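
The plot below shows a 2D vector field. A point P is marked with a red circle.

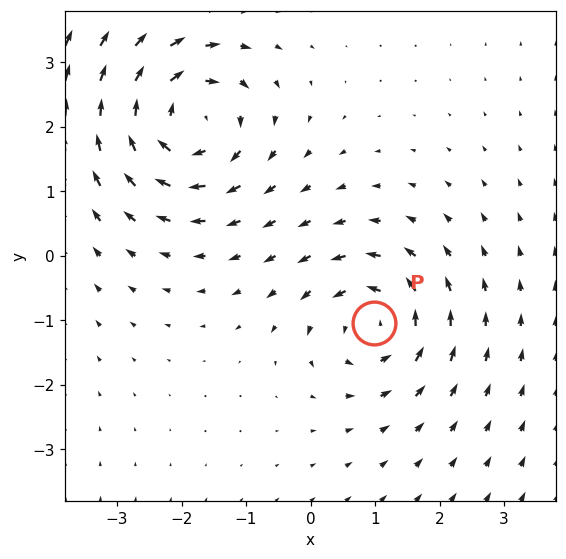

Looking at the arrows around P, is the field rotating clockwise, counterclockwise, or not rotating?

counterclockwise

Near P at (1.0, -1.0) the arrows circulate counterclockwise. The curl (z-component) there is about +5; positive curl means counterclockwise rotation.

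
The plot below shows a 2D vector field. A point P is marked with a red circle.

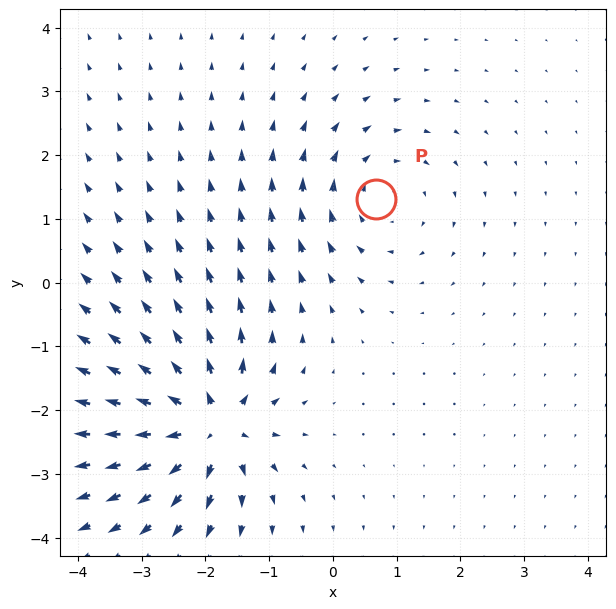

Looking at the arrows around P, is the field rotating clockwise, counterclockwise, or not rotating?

Near P at (0.7, 1.3) the arrows circulate clockwise. The curl (z-component) there is about -3; negative curl means clockwise rotation.

clockwise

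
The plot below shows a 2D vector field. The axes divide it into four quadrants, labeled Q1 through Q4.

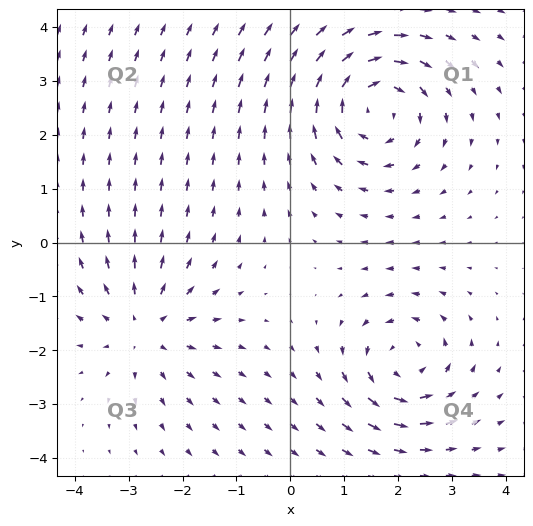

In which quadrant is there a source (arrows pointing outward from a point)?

The source sits at approximately (-2.7, -1.6), which lies in quadrant Q3. The divergence there is about +4, positive as expected for a source.

Q3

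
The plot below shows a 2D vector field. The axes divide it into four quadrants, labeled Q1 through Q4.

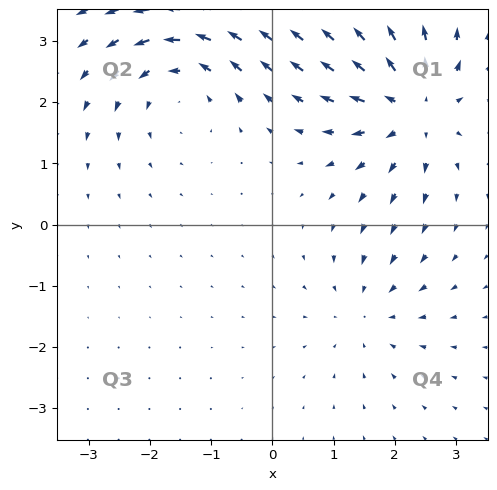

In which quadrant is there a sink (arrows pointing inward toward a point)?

Q4

The sink sits at approximately (1.5, -1.4), which lies in quadrant Q4. The divergence there is about -3, negative as expected for a sink.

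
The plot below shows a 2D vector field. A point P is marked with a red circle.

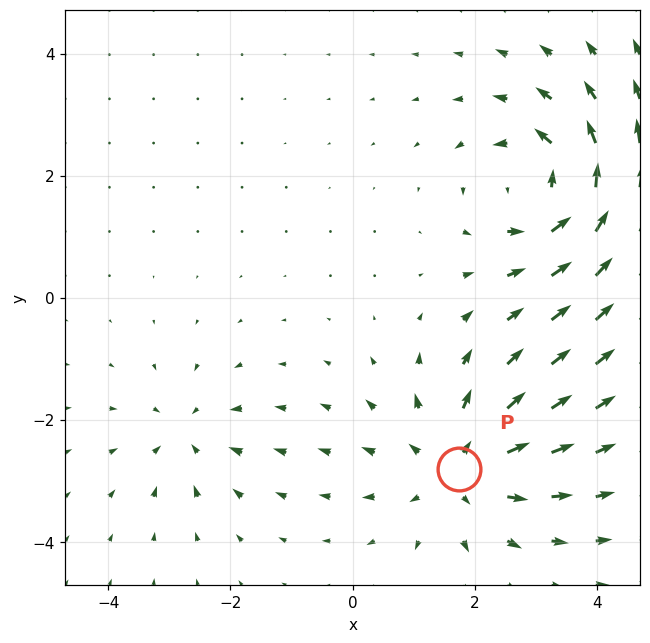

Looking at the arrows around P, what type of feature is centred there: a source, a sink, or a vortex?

At P (1.7, -2.8) the arrows spread outward. Divergence about +4, curl ≈0 — positive divergence with near-zero curl is a source.

source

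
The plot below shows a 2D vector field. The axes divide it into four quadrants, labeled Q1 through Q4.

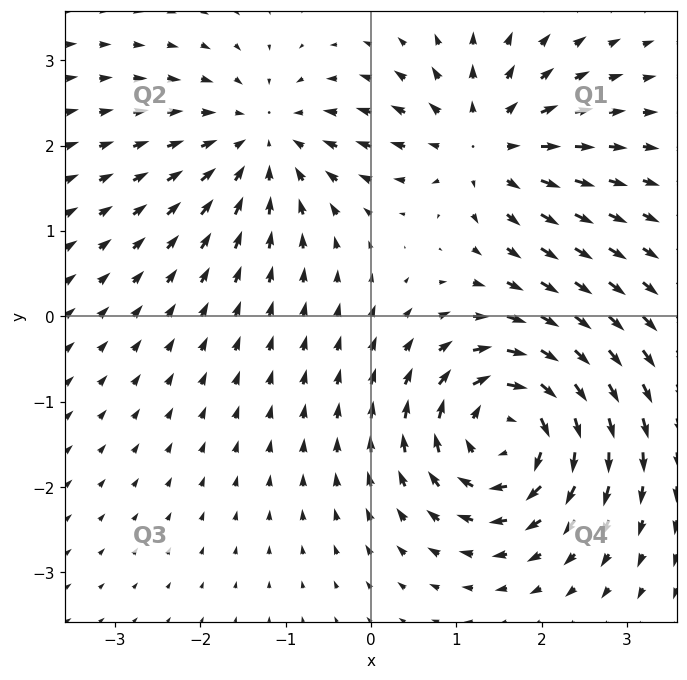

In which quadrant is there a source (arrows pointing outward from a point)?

Q1

The source sits at approximately (1.3, 2.0), which lies in quadrant Q1. The divergence there is about +4, positive as expected for a source.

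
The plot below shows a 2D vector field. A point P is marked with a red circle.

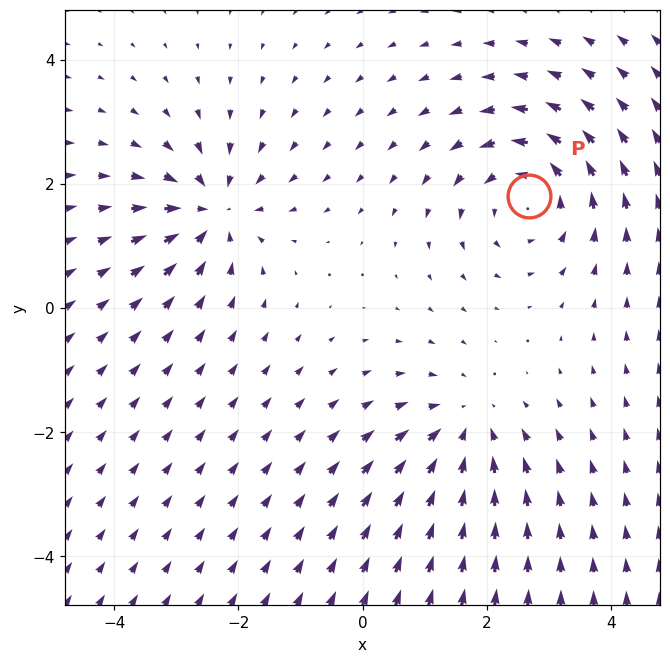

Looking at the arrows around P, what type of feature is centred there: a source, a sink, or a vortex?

vortex

At P (2.7, 1.8) the arrows circulate counterclockwise. Divergence ≈0, curl about +4 — near-zero divergence with nonzero curl is a vortex.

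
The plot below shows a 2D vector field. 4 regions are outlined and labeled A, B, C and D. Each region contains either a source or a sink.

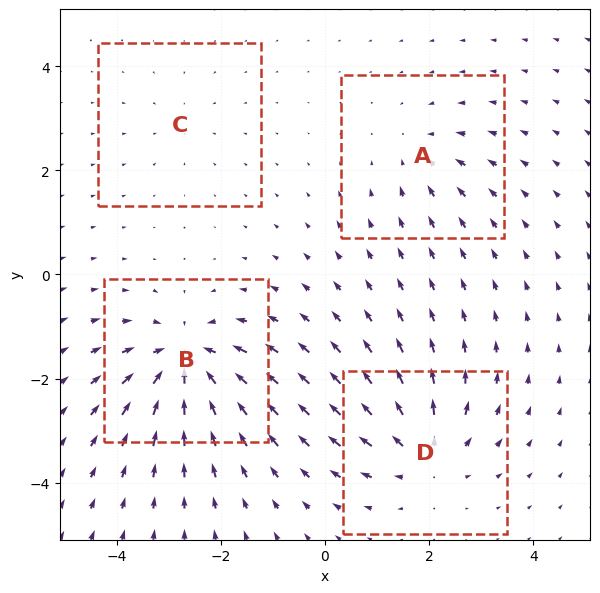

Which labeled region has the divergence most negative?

Divergence at each region's feature centre — A: about -3, B: about -7, C: about -2, D: about +6. Region B is most negative.

B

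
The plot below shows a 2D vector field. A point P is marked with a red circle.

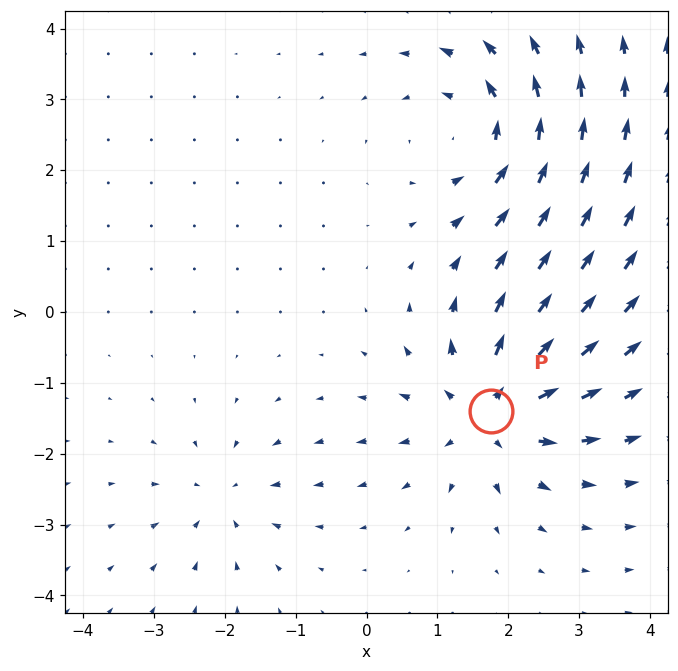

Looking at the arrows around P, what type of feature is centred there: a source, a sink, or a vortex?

At P (1.8, -1.4) the arrows spread outward. Divergence about +6, curl ≈0 — positive divergence with near-zero curl is a source.

source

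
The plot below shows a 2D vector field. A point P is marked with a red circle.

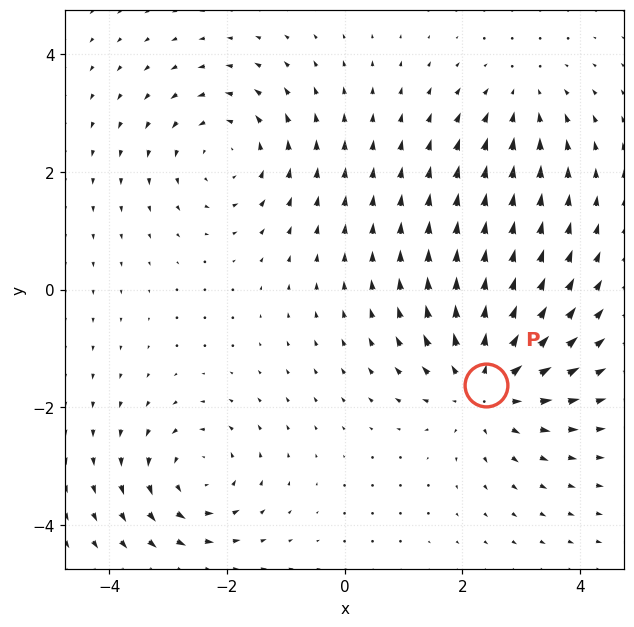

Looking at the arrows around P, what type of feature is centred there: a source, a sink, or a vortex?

At P (2.4, -1.6) the arrows spread outward. Divergence about +4, curl ≈0 — positive divergence with near-zero curl is a source.

source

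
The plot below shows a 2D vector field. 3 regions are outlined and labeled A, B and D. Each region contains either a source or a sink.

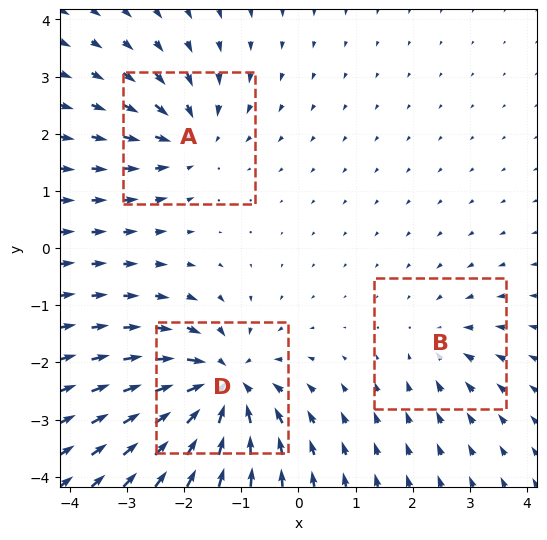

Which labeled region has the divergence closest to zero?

Divergence at each region's feature centre — A: about -4, B: about -2, D: about -6. Region B is closest to zero.

B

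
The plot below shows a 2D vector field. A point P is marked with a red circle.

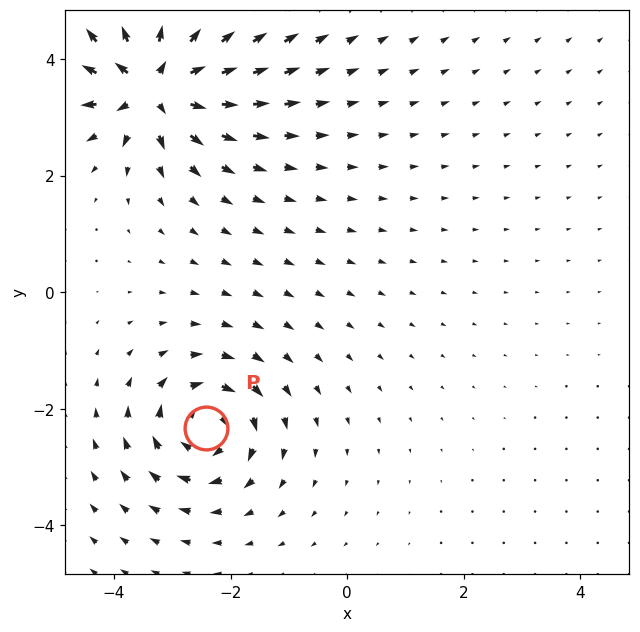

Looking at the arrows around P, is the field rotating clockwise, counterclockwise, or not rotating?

Near P at (-2.4, -2.3) the arrows circulate clockwise. The curl (z-component) there is about -4; negative curl means clockwise rotation.

clockwise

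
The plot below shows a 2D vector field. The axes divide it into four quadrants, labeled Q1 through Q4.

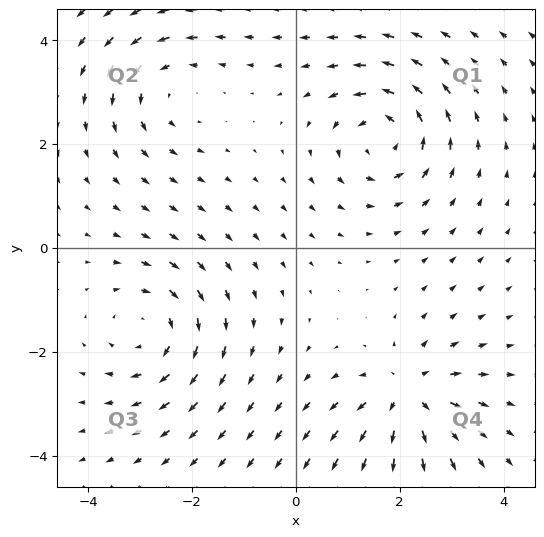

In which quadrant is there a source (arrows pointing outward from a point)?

Q4

The source sits at approximately (2.2, -2.8), which lies in quadrant Q4. The divergence there is about +5, positive as expected for a source.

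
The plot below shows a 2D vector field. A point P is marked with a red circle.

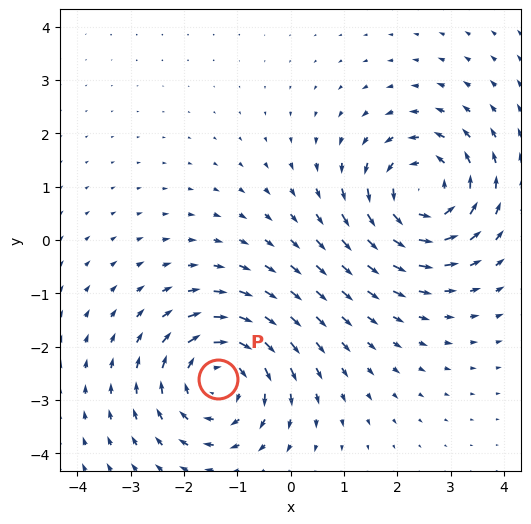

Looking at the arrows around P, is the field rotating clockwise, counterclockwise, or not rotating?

Near P at (-1.4, -2.6) the arrows circulate clockwise. The curl (z-component) there is about -4; negative curl means clockwise rotation.

clockwise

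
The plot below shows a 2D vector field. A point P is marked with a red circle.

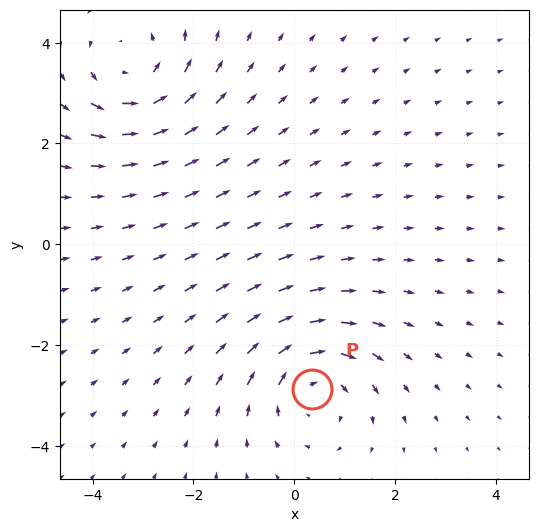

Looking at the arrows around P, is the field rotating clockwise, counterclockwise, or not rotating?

clockwise

Near P at (0.4, -2.9) the arrows circulate clockwise. The curl (z-component) there is about -4; negative curl means clockwise rotation.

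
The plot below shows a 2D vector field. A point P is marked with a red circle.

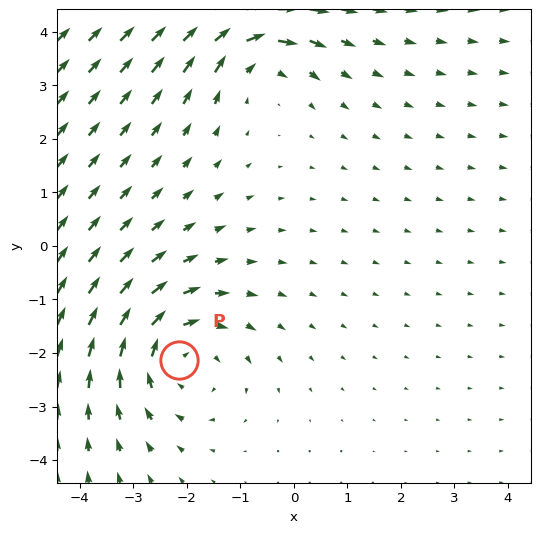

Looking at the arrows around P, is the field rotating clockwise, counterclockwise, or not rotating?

clockwise

Near P at (-2.1, -2.1) the arrows circulate clockwise. The curl (z-component) there is about -3; negative curl means clockwise rotation.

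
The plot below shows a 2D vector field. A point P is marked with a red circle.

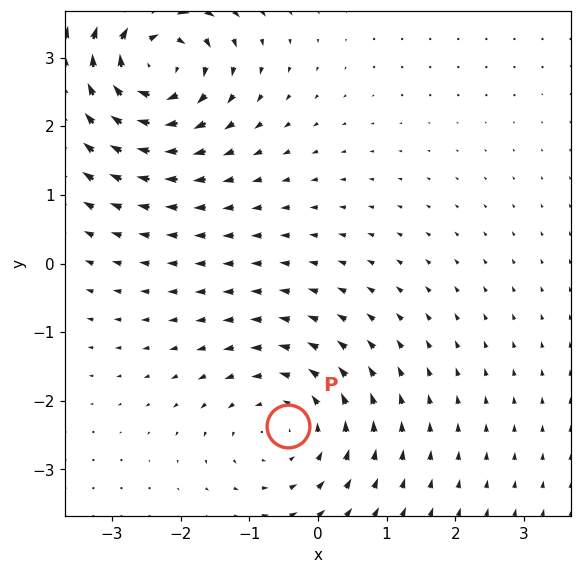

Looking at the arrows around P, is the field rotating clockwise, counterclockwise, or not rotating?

counterclockwise

Near P at (-0.4, -2.4) the arrows circulate counterclockwise. The curl (z-component) there is about +3; positive curl means counterclockwise rotation.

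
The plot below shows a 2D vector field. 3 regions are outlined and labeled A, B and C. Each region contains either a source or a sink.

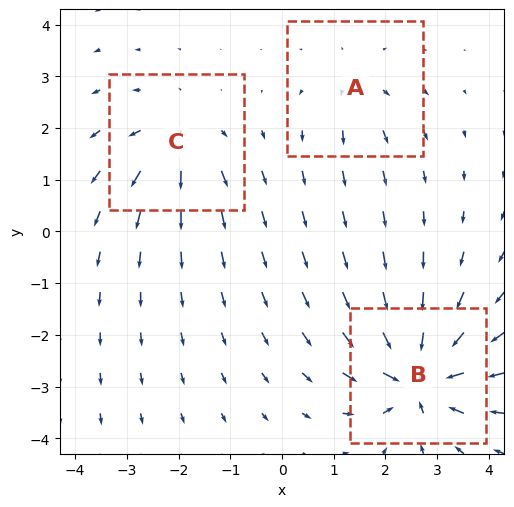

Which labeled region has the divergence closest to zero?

A

Divergence at each region's feature centre — A: about +3, B: about -7, C: about +4. Region A is closest to zero.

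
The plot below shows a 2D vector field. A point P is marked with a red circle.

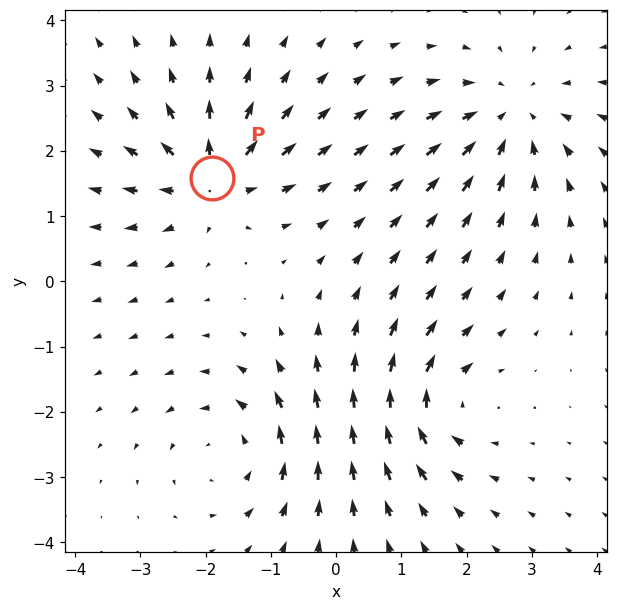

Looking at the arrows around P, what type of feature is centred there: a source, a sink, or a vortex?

source

At P (-1.9, 1.6) the arrows spread outward. Divergence about +6, curl ≈0 — positive divergence with near-zero curl is a source.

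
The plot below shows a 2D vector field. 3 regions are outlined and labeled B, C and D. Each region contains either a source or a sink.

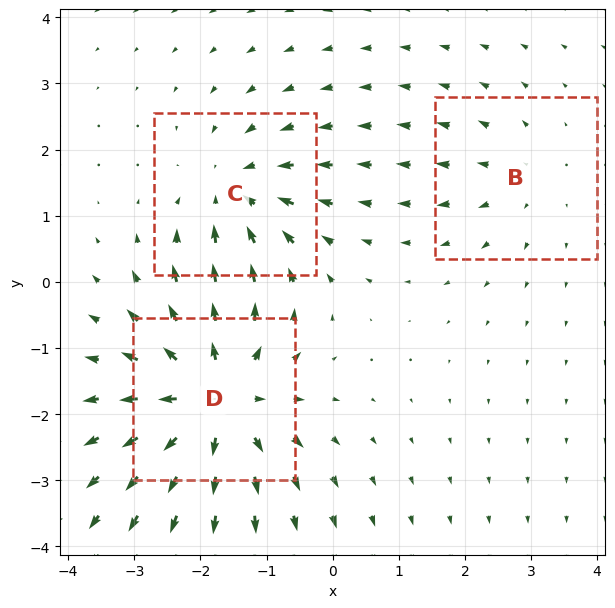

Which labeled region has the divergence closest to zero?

Divergence at each region's feature centre — B: about +2, C: about -3, D: about +5. Region B is closest to zero.

B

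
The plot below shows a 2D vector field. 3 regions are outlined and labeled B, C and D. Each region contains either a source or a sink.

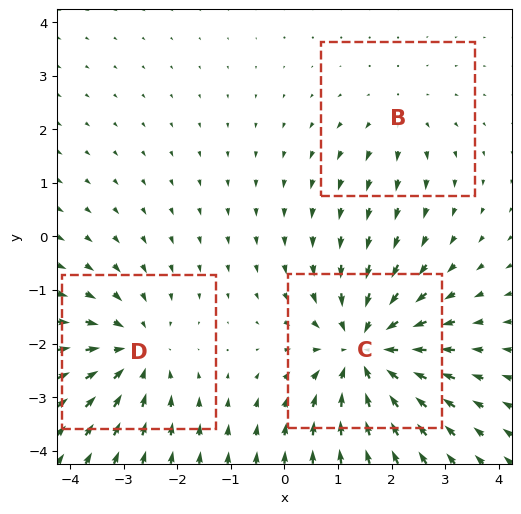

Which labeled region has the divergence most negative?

Divergence at each region's feature centre — B: about +2, C: about -4, D: about -3. Region C is most negative.

C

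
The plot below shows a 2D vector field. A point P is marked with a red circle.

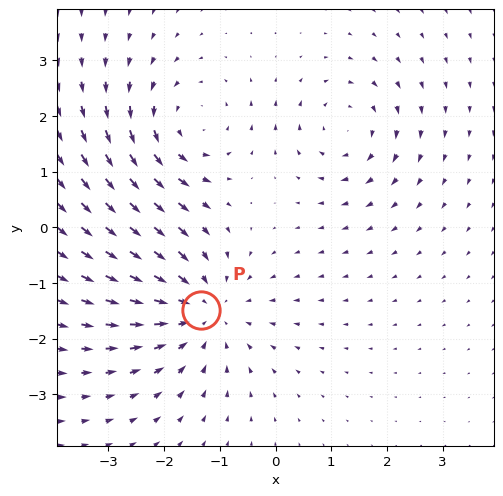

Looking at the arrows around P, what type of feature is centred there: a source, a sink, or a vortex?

At P (-1.3, -1.5) the arrows converge inward. Divergence about -4, curl ≈0 — negative divergence with near-zero curl is a sink.

sink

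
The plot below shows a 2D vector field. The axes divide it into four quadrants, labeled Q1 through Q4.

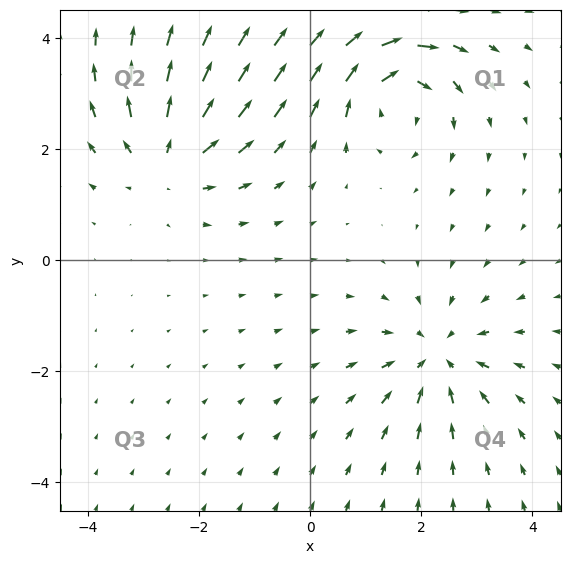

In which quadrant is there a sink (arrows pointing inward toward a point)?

The sink sits at approximately (2.3, -1.7), which lies in quadrant Q4. The divergence there is about -5, negative as expected for a sink.

Q4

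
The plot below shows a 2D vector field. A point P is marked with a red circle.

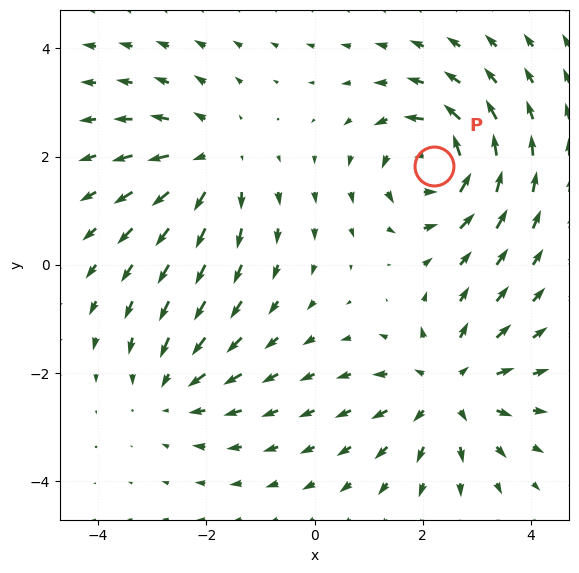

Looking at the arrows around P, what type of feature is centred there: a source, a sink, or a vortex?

At P (2.2, 1.8) the arrows circulate counterclockwise. Divergence ≈0, curl about +6 — near-zero divergence with nonzero curl is a vortex.

vortex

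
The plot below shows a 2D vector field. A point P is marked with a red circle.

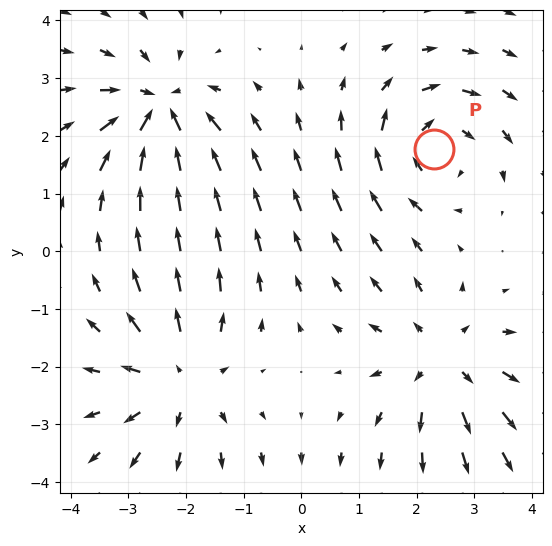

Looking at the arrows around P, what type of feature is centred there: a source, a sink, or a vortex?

At P (2.3, 1.8) the arrows circulate clockwise. Divergence ≈0, curl about -3 — near-zero divergence with nonzero curl is a vortex.

vortex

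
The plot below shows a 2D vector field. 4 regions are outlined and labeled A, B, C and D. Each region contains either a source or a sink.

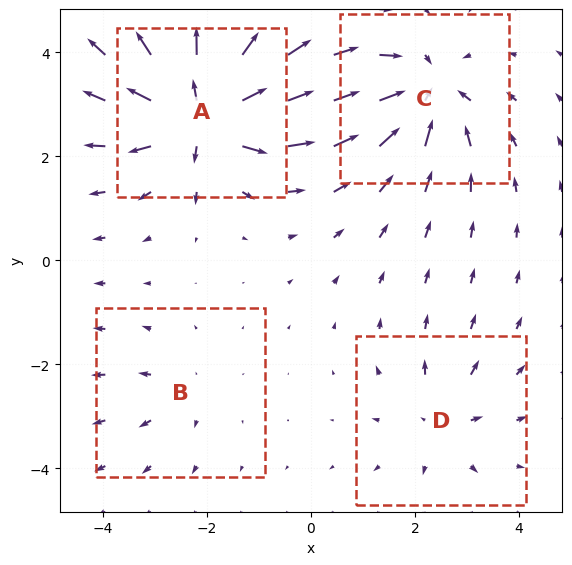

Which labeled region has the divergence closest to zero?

B

Divergence at each region's feature centre — A: about +9, B: about +2, C: about -6, D: about +4. Region B is closest to zero.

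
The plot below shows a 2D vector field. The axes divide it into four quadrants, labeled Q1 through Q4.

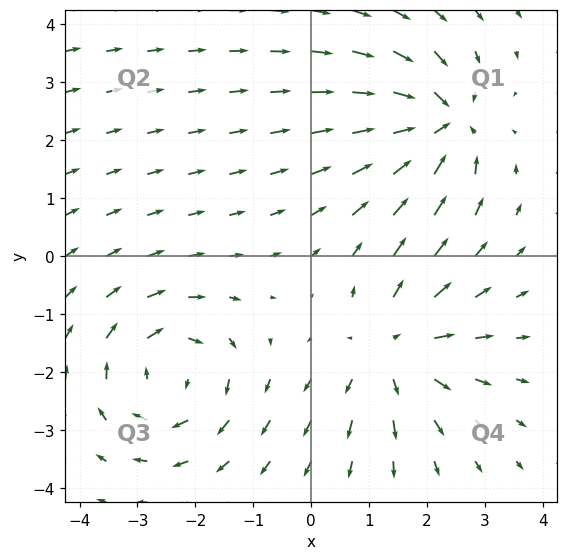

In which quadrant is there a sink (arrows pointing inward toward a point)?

The sink sits at approximately (2.2, 2.3), which lies in quadrant Q1. The divergence there is about -6, negative as expected for a sink.

Q1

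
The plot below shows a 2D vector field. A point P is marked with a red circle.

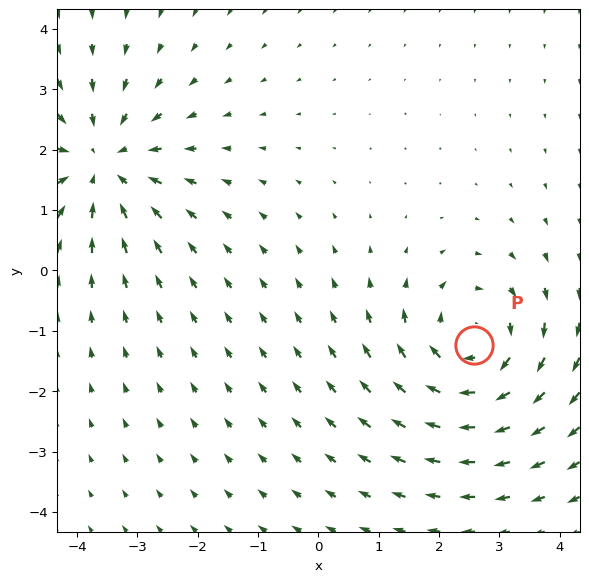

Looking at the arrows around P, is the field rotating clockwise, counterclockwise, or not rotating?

clockwise

Near P at (2.6, -1.2) the arrows circulate clockwise. The curl (z-component) there is about -4; negative curl means clockwise rotation.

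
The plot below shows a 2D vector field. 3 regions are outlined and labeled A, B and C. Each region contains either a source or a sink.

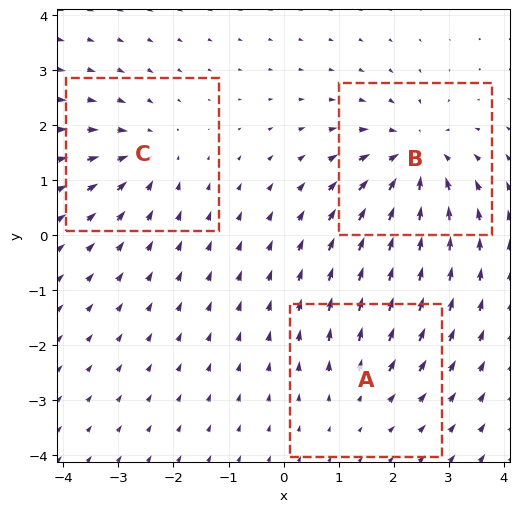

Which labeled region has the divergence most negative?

Divergence at each region's feature centre — A: about +2, B: about -5, C: about -3. Region B is most negative.

B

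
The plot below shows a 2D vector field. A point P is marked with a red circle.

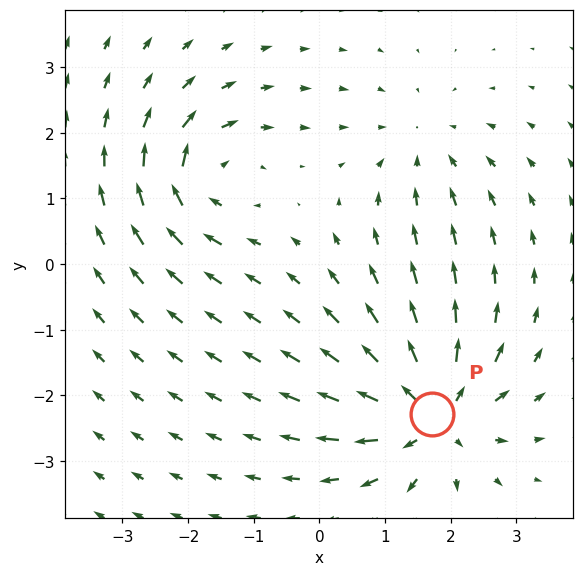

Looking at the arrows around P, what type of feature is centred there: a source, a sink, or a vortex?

source

At P (1.7, -2.3) the arrows spread outward. Divergence about +6, curl ≈0 — positive divergence with near-zero curl is a source.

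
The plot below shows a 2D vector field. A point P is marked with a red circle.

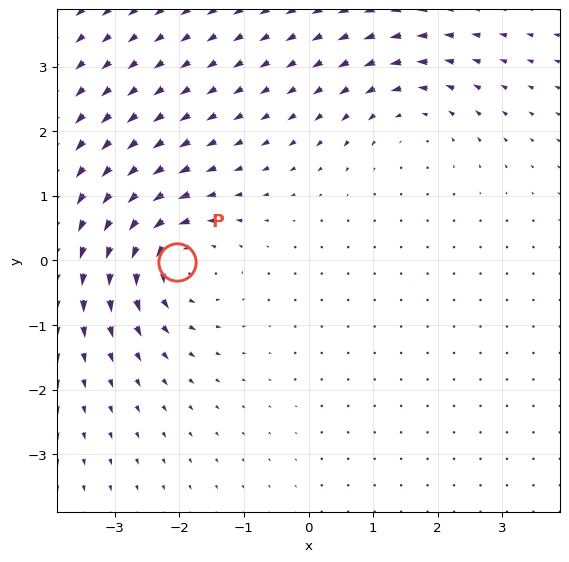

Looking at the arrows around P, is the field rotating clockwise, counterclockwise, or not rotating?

Near P at (-2.0, -0.0) the arrows circulate counterclockwise. The curl (z-component) there is about +5; positive curl means counterclockwise rotation.

counterclockwise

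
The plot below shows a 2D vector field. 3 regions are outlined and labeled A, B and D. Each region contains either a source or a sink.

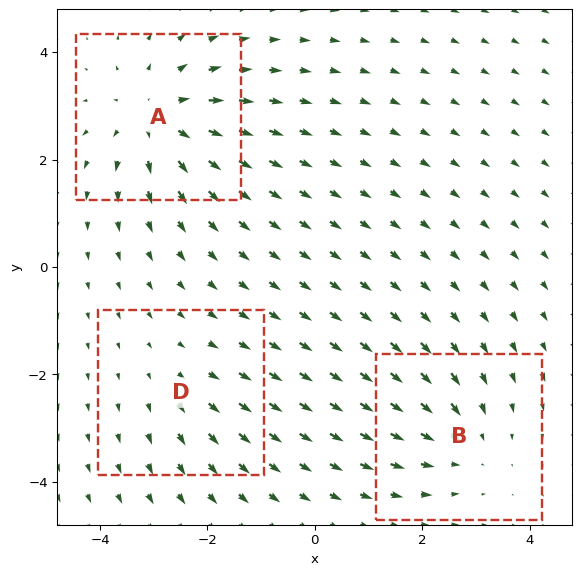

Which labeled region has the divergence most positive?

A

Divergence at each region's feature centre — A: about +4, B: about -3, D: about +2. Region A is most positive.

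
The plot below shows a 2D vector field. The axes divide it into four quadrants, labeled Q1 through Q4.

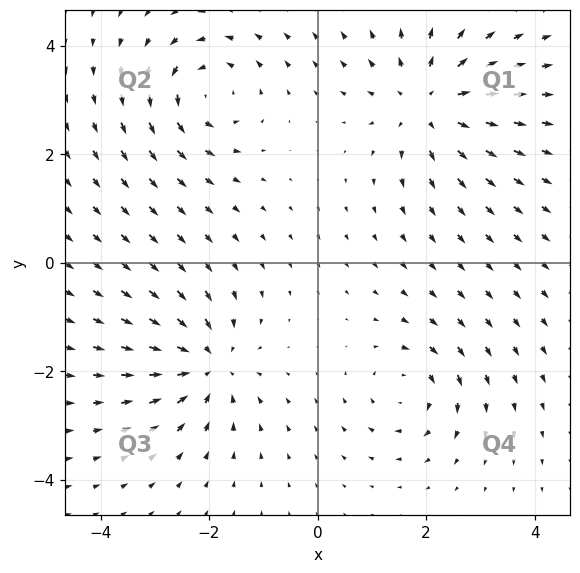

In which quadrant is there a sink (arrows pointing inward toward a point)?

Q3

The sink sits at approximately (-2.0, -1.9), which lies in quadrant Q3. The divergence there is about -5, negative as expected for a sink.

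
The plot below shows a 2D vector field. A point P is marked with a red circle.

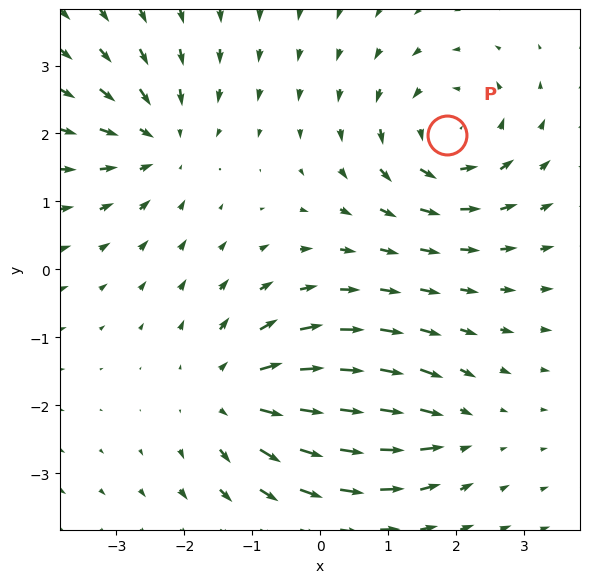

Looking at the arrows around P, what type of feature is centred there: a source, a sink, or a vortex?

At P (1.9, 2.0) the arrows circulate counterclockwise. Divergence ≈0, curl about +5 — near-zero divergence with nonzero curl is a vortex.

vortex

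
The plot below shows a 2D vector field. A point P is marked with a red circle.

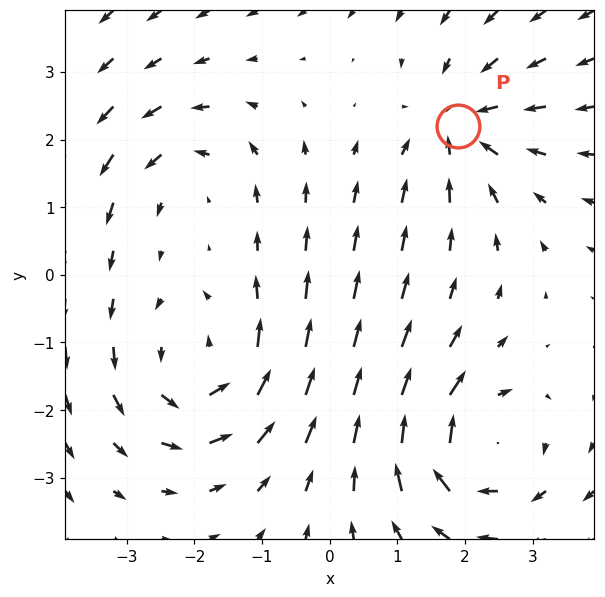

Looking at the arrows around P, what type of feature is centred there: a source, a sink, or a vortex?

sink

At P (1.9, 2.2) the arrows converge inward. Divergence about -4, curl ≈0 — negative divergence with near-zero curl is a sink.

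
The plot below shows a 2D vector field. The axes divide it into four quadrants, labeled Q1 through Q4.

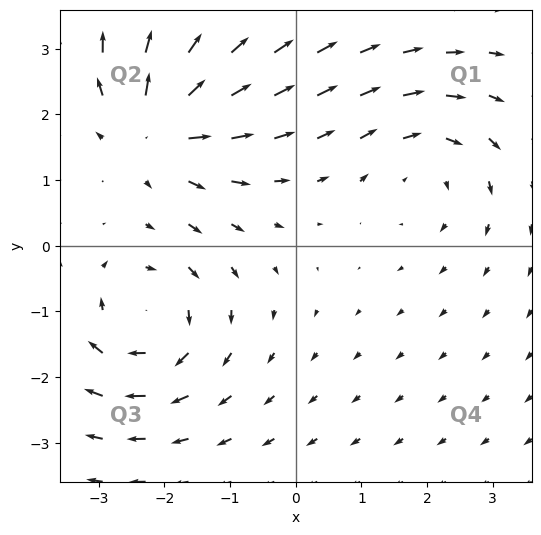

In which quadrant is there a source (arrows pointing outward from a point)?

Q2

The source sits at approximately (-2.1, 1.8), which lies in quadrant Q2. The divergence there is about +5, positive as expected for a source.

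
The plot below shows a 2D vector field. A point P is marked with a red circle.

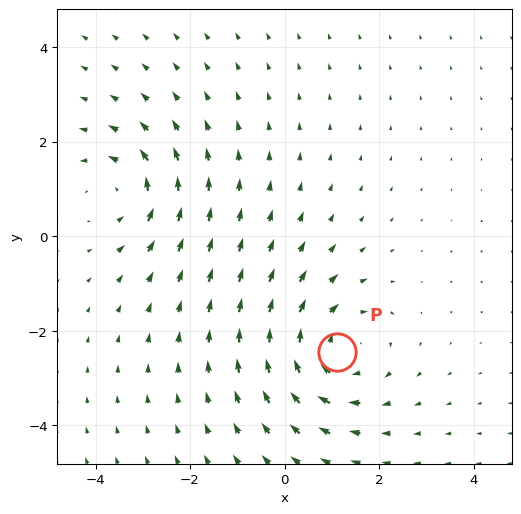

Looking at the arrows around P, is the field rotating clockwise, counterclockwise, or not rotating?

clockwise

Near P at (1.1, -2.5) the arrows circulate clockwise. The curl (z-component) there is about -3; negative curl means clockwise rotation.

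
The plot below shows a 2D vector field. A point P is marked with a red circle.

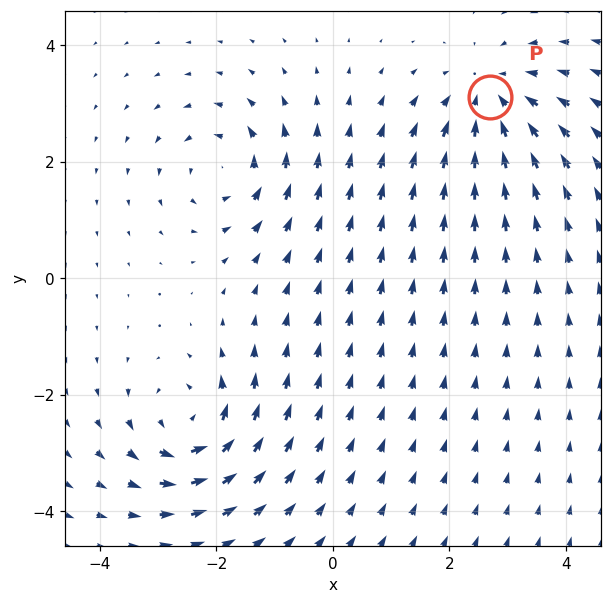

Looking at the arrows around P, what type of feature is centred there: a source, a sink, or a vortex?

sink

At P (2.7, 3.1) the arrows converge inward. Divergence about -4, curl ≈0 — negative divergence with near-zero curl is a sink.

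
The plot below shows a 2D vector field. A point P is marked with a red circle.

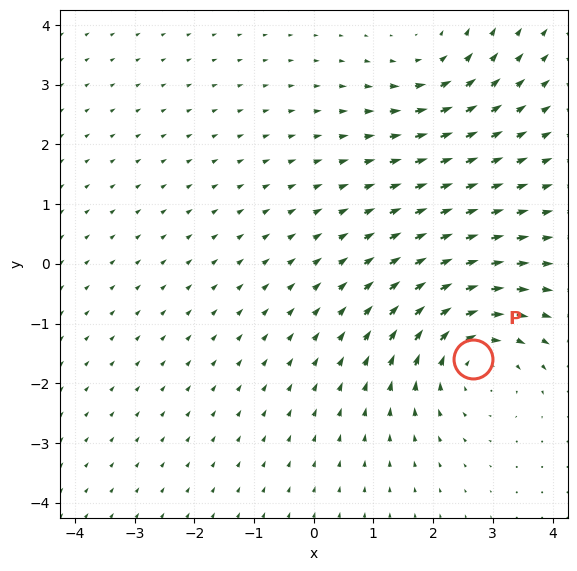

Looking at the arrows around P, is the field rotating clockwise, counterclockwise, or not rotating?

clockwise

Near P at (2.7, -1.6) the arrows circulate clockwise. The curl (z-component) there is about -4; negative curl means clockwise rotation.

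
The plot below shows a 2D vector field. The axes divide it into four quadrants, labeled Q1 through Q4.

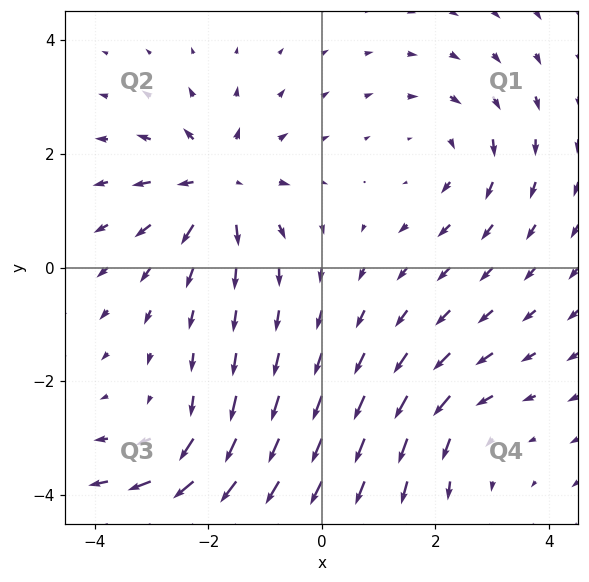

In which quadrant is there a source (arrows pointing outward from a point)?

The source sits at approximately (-1.8, 1.5), which lies in quadrant Q2. The divergence there is about +5, positive as expected for a source.

Q2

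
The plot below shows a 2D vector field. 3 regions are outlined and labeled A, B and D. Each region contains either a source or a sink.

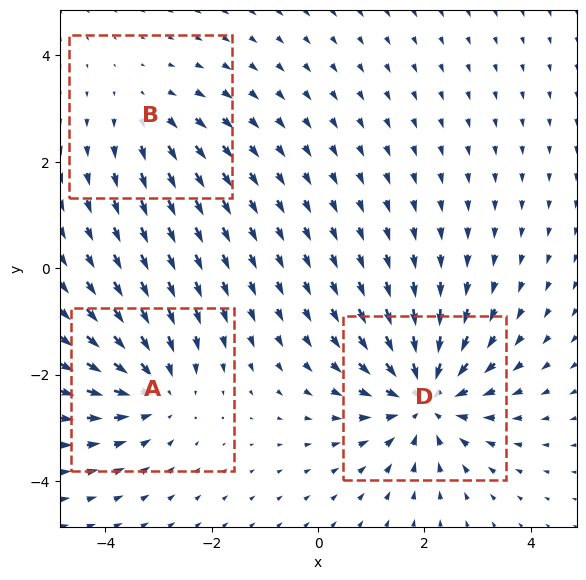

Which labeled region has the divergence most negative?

Divergence at each region's feature centre — A: about -3, B: about +2, D: about -5. Region D is most negative.

D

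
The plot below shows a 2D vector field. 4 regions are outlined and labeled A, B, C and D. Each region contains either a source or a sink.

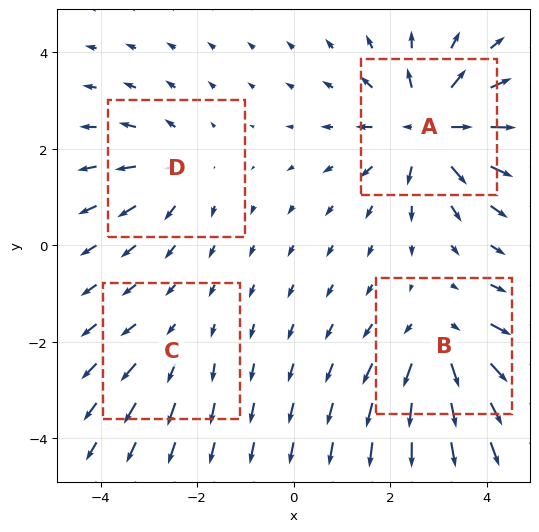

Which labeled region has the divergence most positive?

Divergence at each region's feature centre — A: about +7, B: about +5, C: about +2, D: about +4. Region A is most positive.

A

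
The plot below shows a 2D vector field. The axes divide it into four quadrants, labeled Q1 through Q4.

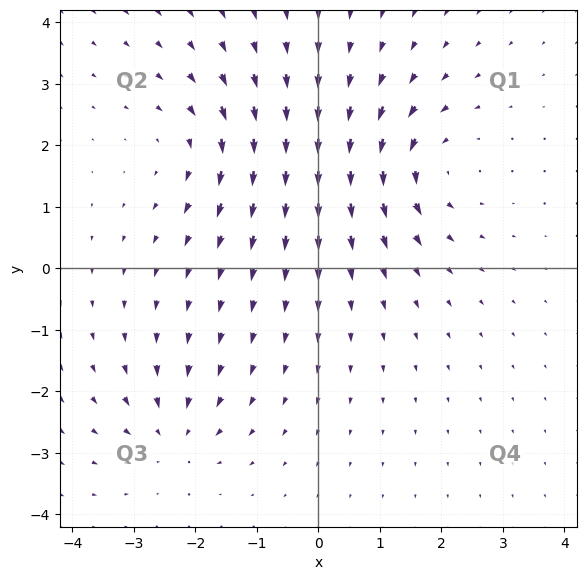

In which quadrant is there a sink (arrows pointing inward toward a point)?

The sink sits at approximately (-2.4, -2.7), which lies in quadrant Q3. The divergence there is about -3, negative as expected for a sink.

Q3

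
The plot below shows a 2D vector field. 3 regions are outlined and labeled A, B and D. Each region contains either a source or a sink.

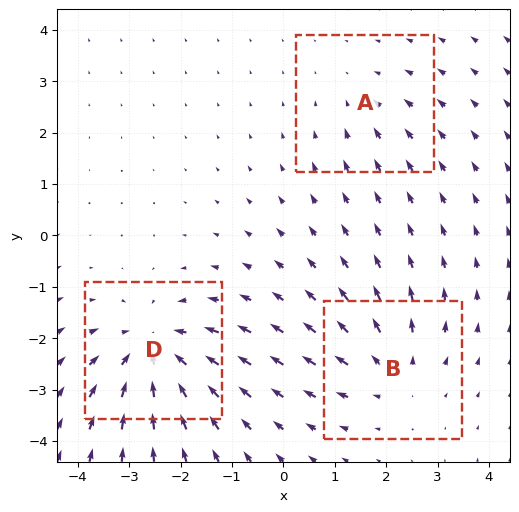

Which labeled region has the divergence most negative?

D

Divergence at each region's feature centre — A: about -2, B: about +3, D: about -5. Region D is most negative.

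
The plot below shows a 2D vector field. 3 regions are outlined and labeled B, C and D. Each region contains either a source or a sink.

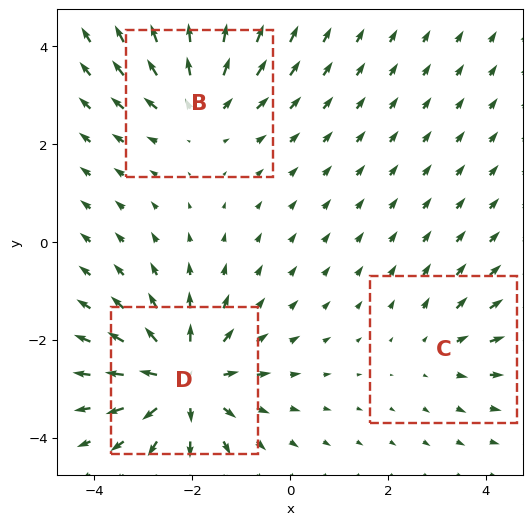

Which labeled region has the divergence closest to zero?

C

Divergence at each region's feature centre — B: about +3, C: about +2, D: about +5. Region C is closest to zero.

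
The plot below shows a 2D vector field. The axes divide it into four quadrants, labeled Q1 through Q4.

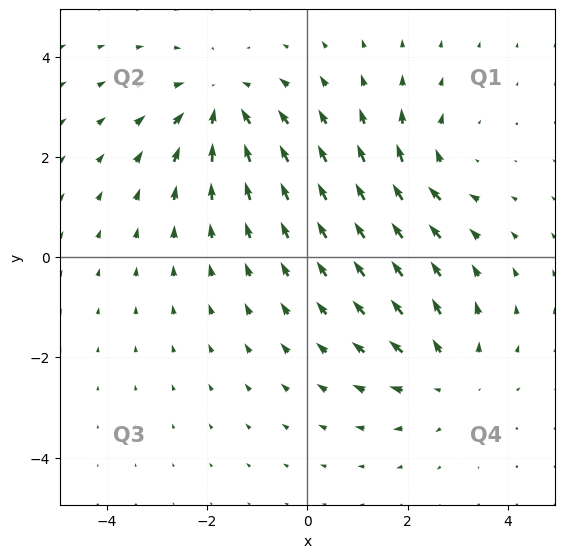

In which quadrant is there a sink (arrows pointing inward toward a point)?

Q2

The sink sits at approximately (-1.7, 3.0), which lies in quadrant Q2. The divergence there is about -4, negative as expected for a sink.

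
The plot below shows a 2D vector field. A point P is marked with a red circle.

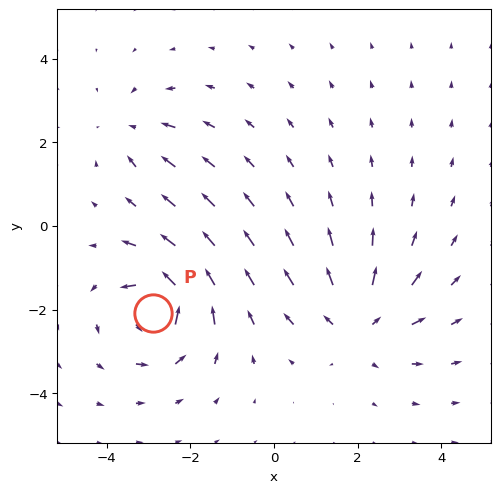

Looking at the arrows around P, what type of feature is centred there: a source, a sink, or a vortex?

At P (-2.9, -2.1) the arrows circulate counterclockwise. Divergence ≈0, curl about +6 — near-zero divergence with nonzero curl is a vortex.

vortex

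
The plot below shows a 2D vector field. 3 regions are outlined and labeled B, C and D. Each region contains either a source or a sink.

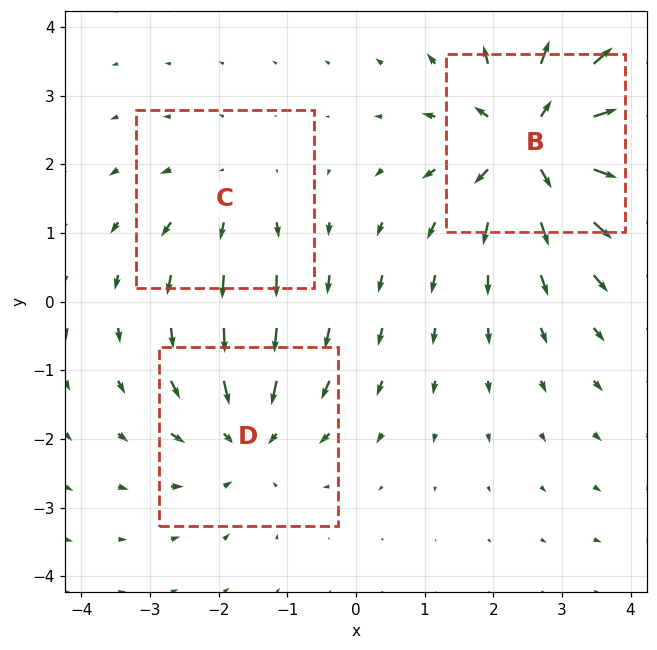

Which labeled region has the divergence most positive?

Divergence at each region's feature centre — B: about +6, C: about +2, D: about -3. Region B is most positive.

B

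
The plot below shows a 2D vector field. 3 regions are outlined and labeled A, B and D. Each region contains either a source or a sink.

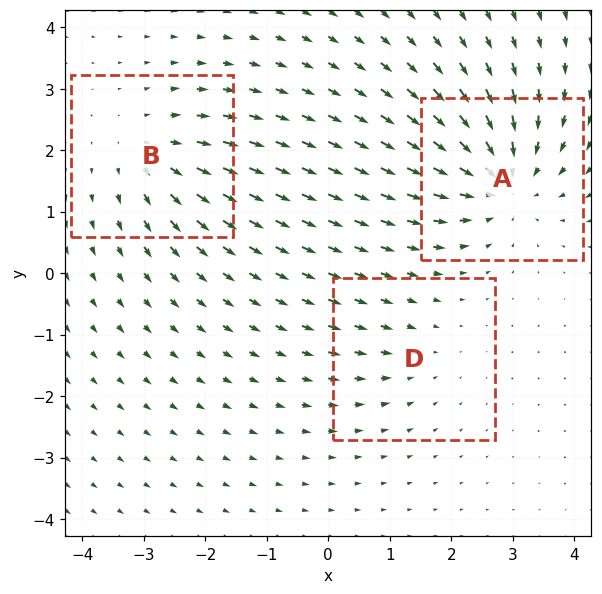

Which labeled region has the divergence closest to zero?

Divergence at each region's feature centre — A: about -5, B: about +4, D: about -2. Region D is closest to zero.

D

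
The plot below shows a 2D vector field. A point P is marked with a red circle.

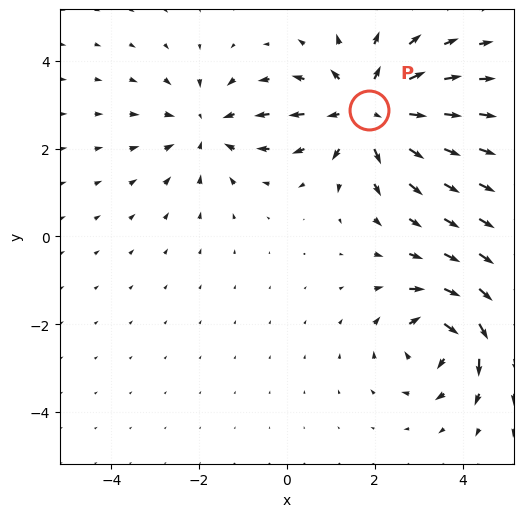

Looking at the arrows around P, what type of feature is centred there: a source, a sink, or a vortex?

source

At P (1.9, 2.9) the arrows spread outward. Divergence about +4, curl ≈0 — positive divergence with near-zero curl is a source.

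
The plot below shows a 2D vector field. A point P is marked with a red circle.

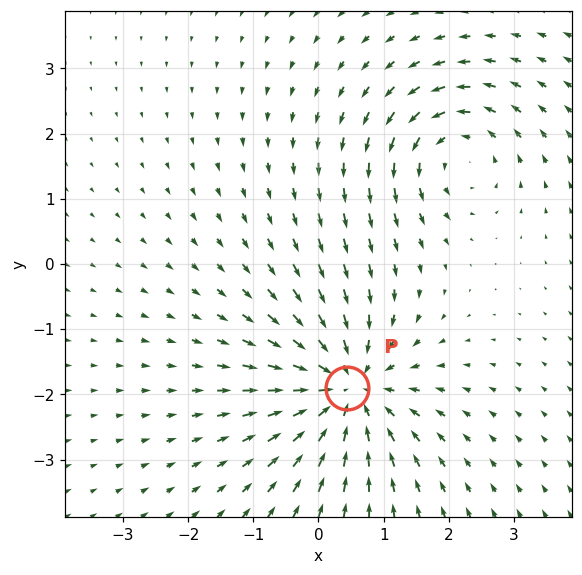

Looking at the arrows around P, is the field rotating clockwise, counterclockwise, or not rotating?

Near P at (0.4, -1.9) the arrows show no circulation. The curl there is ≈0.

not rotating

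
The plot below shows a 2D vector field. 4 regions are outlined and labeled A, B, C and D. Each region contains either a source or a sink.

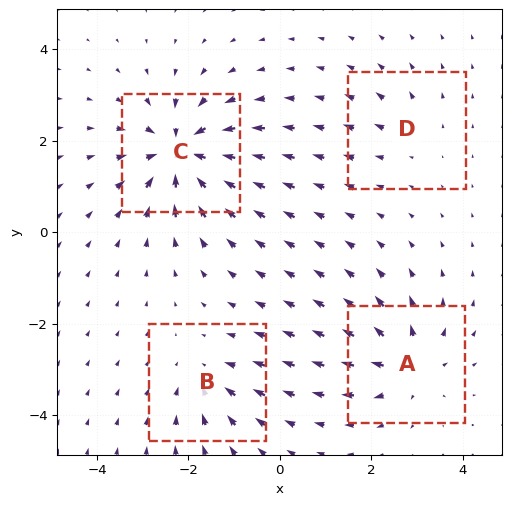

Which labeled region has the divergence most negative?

Divergence at each region's feature centre — A: about +5, B: about -4, C: about -8, D: about +2. Region C is most negative.

C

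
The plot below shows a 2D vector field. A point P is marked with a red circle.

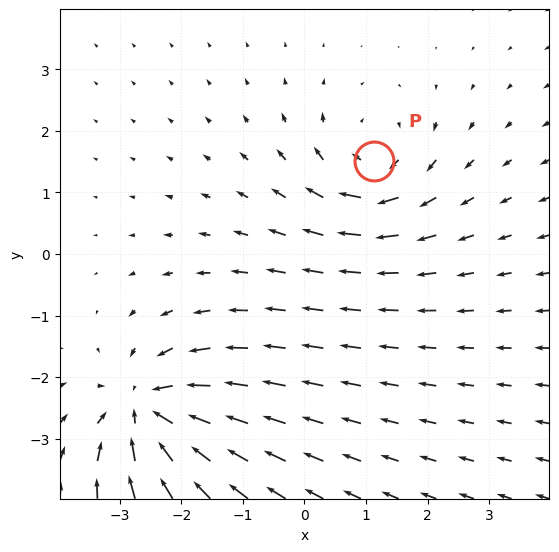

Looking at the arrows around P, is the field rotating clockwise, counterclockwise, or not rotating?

clockwise

Near P at (1.1, 1.5) the arrows circulate clockwise. The curl (z-component) there is about -4; negative curl means clockwise rotation.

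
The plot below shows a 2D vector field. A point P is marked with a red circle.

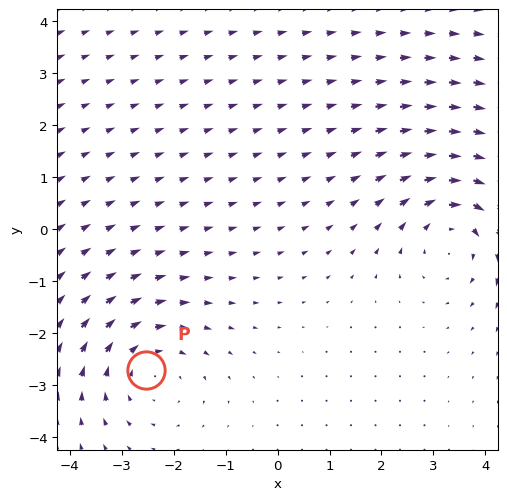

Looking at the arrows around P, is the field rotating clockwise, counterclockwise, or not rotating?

clockwise

Near P at (-2.5, -2.7) the arrows circulate clockwise. The curl (z-component) there is about -2; negative curl means clockwise rotation.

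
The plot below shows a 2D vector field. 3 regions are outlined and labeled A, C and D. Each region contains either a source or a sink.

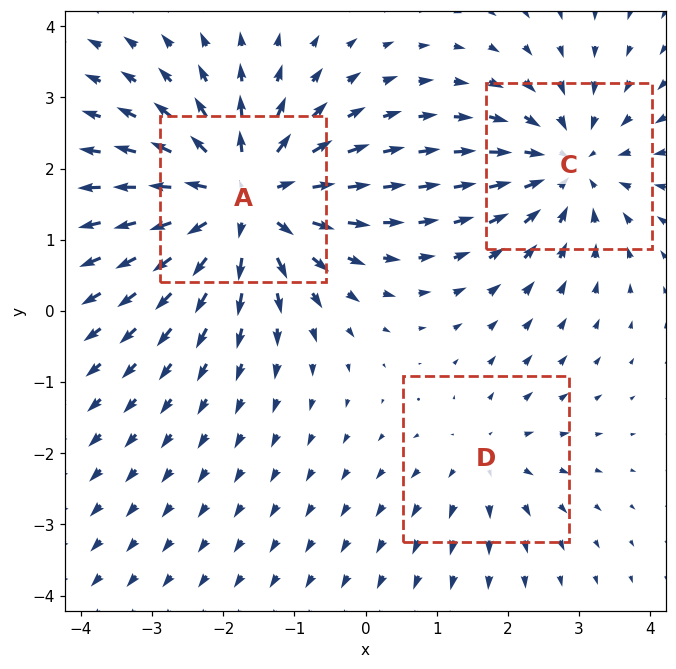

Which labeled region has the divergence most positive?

A

Divergence at each region's feature centre — A: about +5, C: about -3, D: about +2. Region A is most positive.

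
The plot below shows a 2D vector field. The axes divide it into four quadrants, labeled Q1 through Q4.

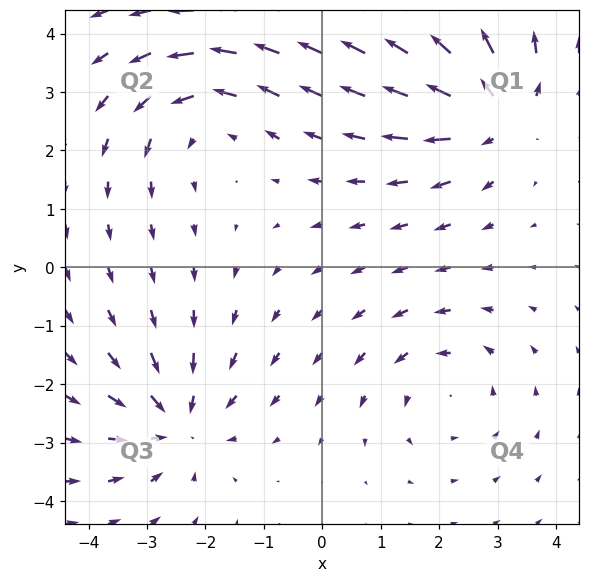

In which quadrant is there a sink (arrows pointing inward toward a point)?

The sink sits at approximately (-2.5, -2.7), which lies in quadrant Q3. The divergence there is about -5, negative as expected for a sink.

Q3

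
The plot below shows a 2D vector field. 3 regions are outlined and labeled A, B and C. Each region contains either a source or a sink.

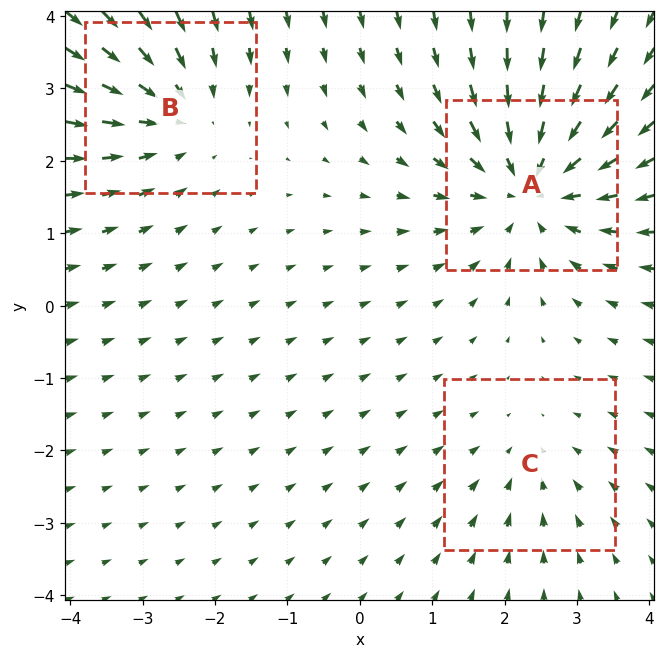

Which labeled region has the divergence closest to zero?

Divergence at each region's feature centre — A: about -4, B: about -3, C: about -2. Region C is closest to zero.

C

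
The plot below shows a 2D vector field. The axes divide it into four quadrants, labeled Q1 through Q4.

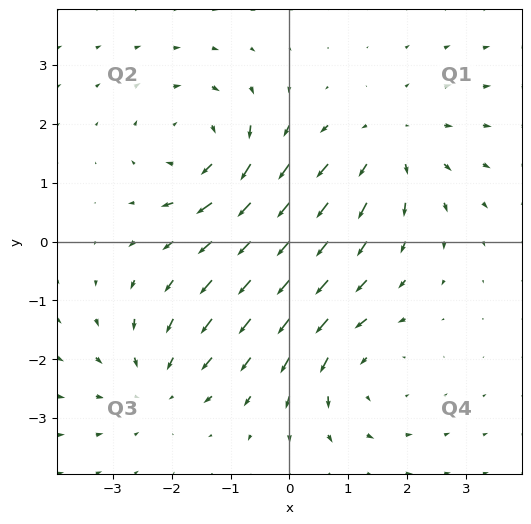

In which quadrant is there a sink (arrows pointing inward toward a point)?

Q3

The sink sits at approximately (-2.2, -2.4), which lies in quadrant Q3. The divergence there is about -3, negative as expected for a sink.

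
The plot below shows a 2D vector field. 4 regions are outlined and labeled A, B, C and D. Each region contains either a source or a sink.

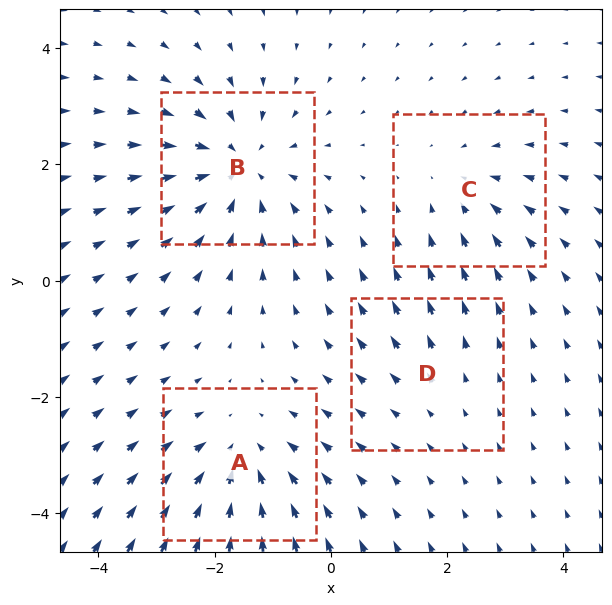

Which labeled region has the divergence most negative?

B

Divergence at each region's feature centre — A: about -4, B: about -6, C: about -3, D: about +2. Region B is most negative.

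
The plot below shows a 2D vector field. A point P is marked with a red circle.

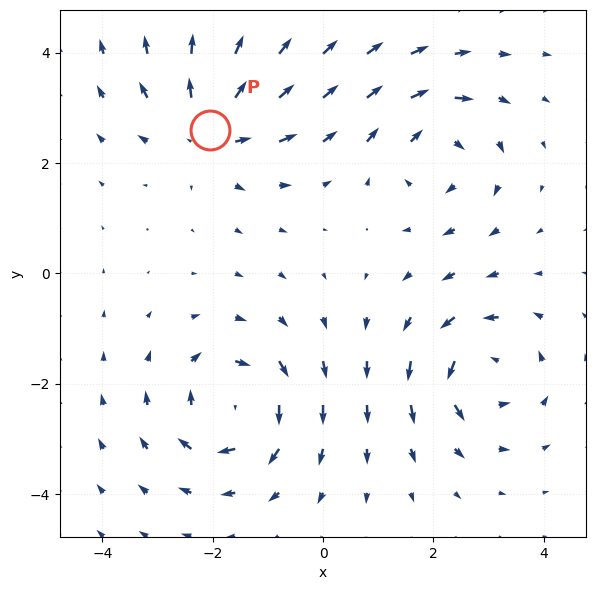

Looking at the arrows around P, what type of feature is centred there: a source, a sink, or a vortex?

At P (-2.1, 2.6) the arrows spread outward. Divergence about +5, curl ≈0 — positive divergence with near-zero curl is a source.

source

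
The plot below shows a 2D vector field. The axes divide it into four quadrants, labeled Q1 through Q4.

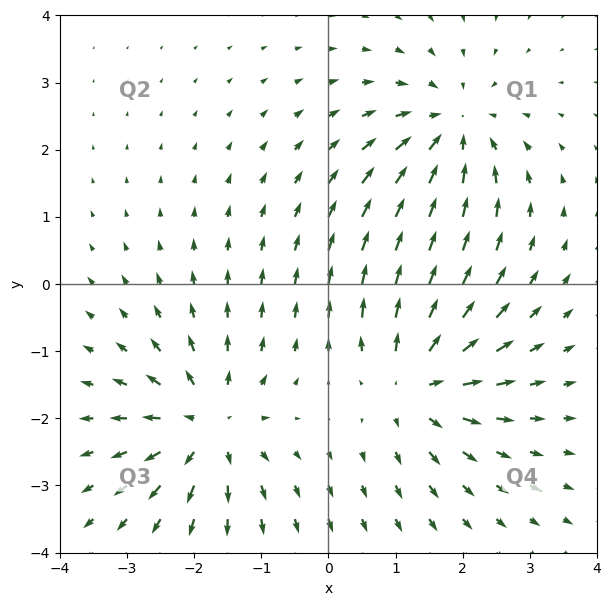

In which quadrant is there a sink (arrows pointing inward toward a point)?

The sink sits at approximately (1.9, 2.3), which lies in quadrant Q1. The divergence there is about -5, negative as expected for a sink.

Q1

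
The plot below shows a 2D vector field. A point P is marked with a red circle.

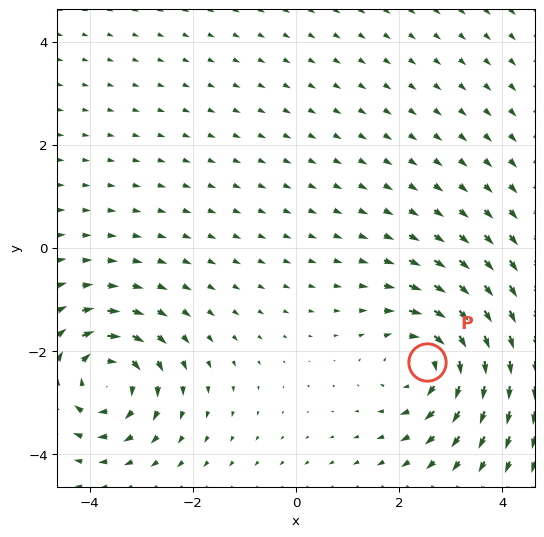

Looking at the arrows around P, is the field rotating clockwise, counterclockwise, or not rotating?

clockwise

Near P at (2.5, -2.2) the arrows circulate clockwise. The curl (z-component) there is about -3; negative curl means clockwise rotation.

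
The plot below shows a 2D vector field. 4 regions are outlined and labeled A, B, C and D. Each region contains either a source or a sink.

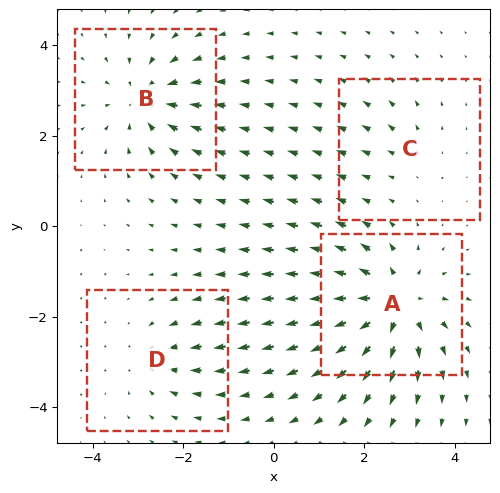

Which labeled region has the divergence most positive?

Divergence at each region's feature centre — A: about +7, B: about -5, C: about +2, D: about -3. Region A is most positive.

A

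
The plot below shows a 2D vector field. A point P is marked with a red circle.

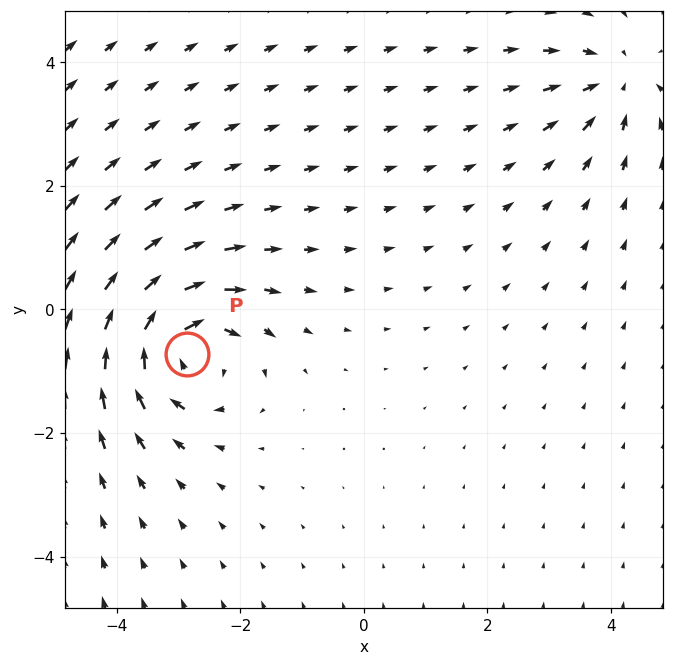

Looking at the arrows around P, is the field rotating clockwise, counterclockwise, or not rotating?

Near P at (-2.9, -0.7) the arrows circulate clockwise. The curl (z-component) there is about -6; negative curl means clockwise rotation.

clockwise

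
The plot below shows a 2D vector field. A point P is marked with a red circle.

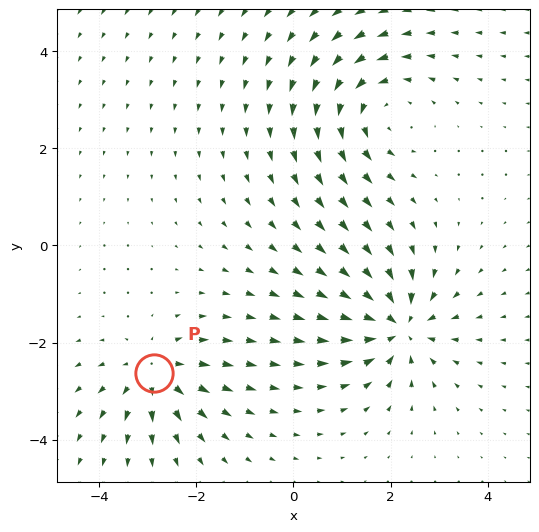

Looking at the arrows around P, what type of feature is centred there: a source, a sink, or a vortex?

At P (-2.9, -2.6) the arrows spread outward. Divergence about +4, curl ≈0 — positive divergence with near-zero curl is a source.

source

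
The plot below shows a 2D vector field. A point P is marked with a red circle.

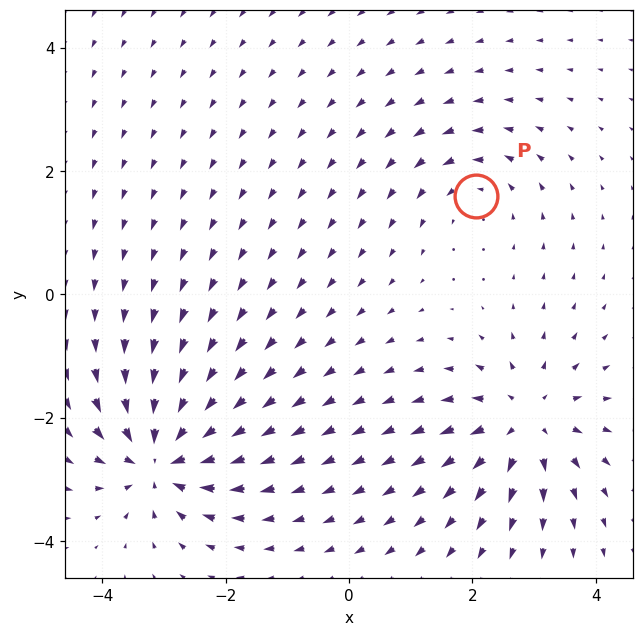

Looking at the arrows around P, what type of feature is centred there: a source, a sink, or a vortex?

vortex

At P (2.1, 1.6) the arrows circulate counterclockwise. Divergence ≈0, curl about +3 — near-zero divergence with nonzero curl is a vortex.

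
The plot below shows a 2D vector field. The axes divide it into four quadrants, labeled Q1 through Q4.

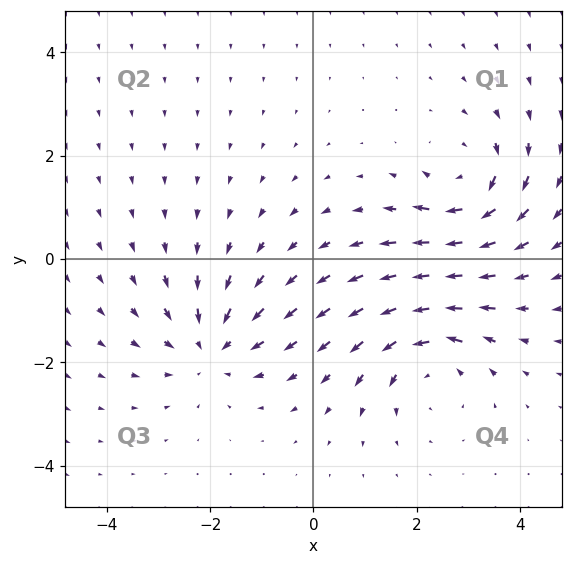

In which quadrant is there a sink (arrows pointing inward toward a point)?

The sink sits at approximately (-2.0, -1.7), which lies in quadrant Q3. The divergence there is about -3, negative as expected for a sink.

Q3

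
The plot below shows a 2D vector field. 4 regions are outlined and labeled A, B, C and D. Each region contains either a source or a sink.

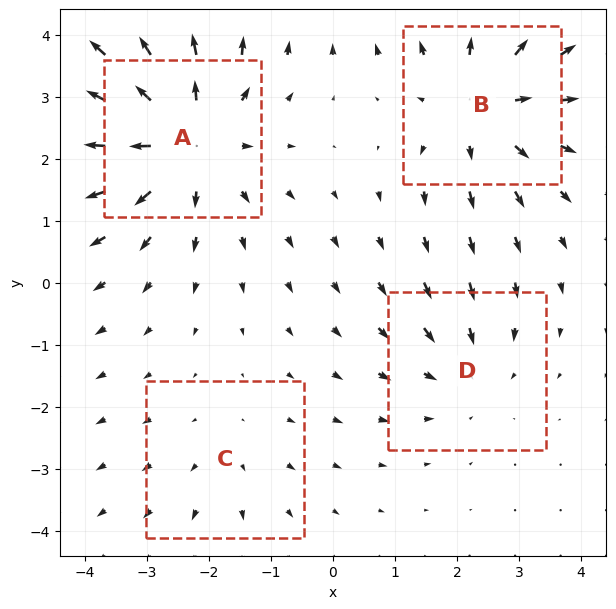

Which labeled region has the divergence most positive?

A

Divergence at each region's feature centre — A: about +6, B: about +4, C: about +2, D: about -3. Region A is most positive.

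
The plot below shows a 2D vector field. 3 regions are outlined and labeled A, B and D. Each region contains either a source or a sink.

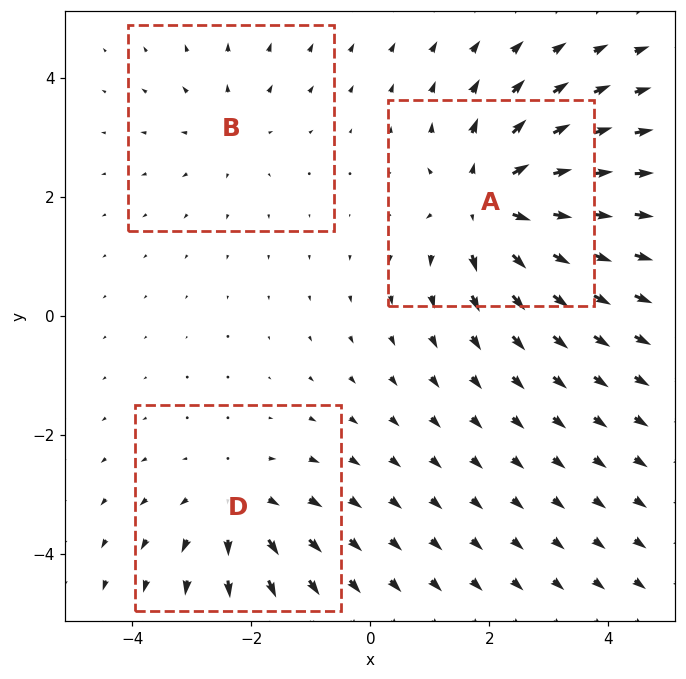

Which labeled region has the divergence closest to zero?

Divergence at each region's feature centre — A: about +5, B: about +2, D: about +3. Region B is closest to zero.

B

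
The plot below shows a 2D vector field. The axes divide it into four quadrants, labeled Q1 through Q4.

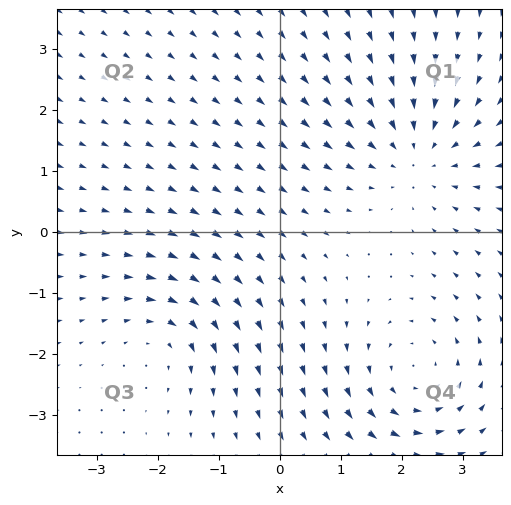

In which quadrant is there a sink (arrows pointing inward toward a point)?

Q1

The sink sits at approximately (2.3, 1.3), which lies in quadrant Q1. The divergence there is about -4, negative as expected for a sink.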